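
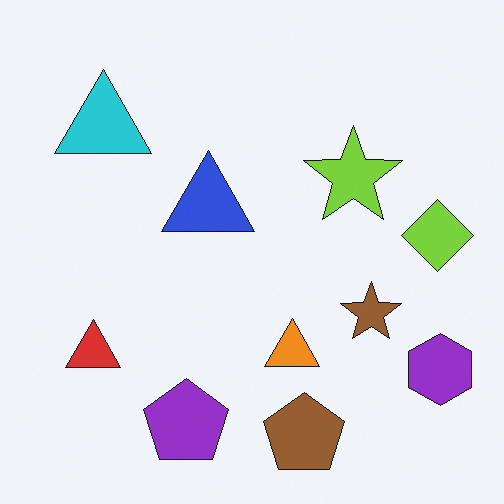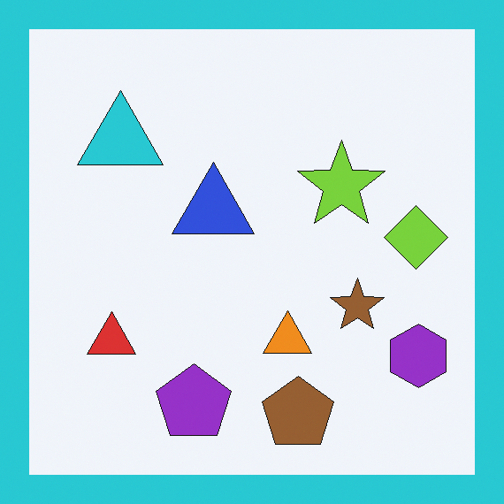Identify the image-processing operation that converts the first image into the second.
The image was framed with a cyan border.

A solid cyan frame runs around the edge of the second image, with the content slightly shrunk inside it.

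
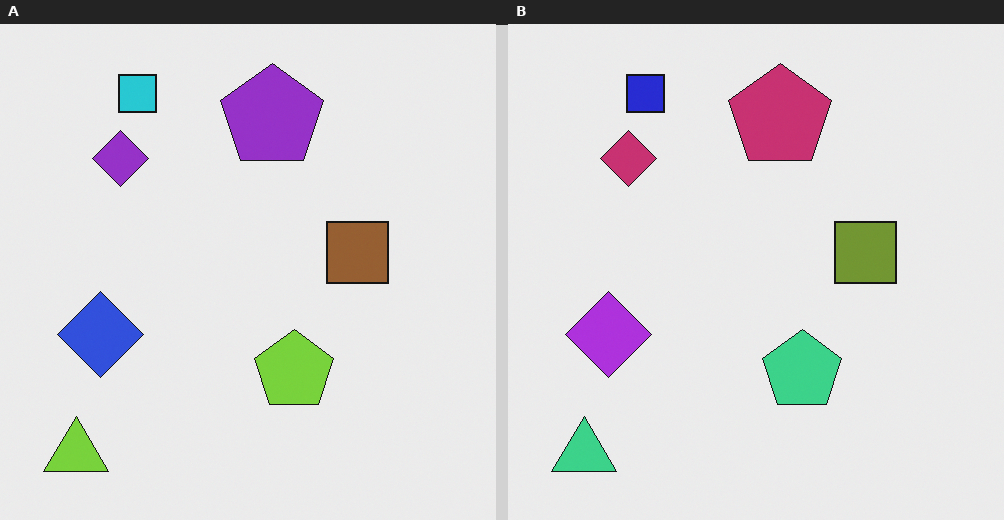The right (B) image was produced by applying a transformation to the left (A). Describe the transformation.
It was hue-shifted by a small amount.

Every shape's color has rotated by the same amount around the hue wheel — a uniform hue shift.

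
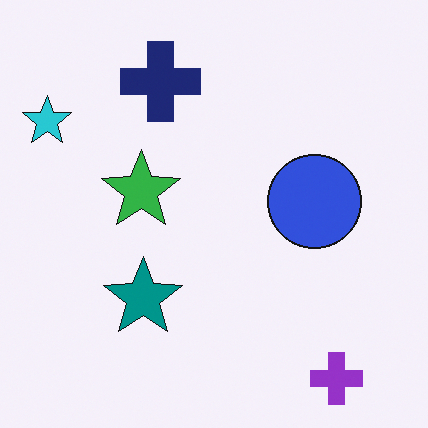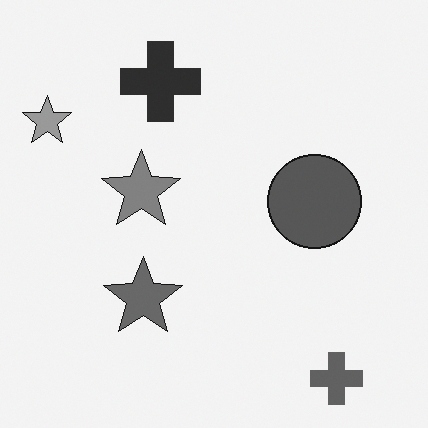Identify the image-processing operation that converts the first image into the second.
The image was converted to grayscale.

All color is removed — every shape is now a shade of grey.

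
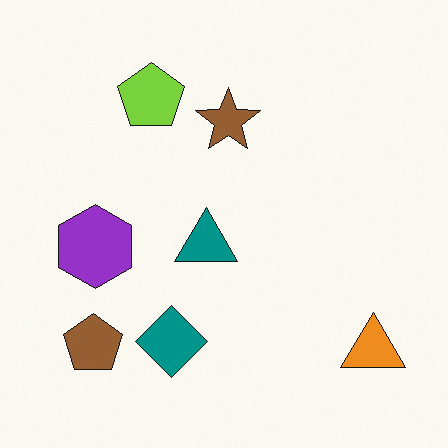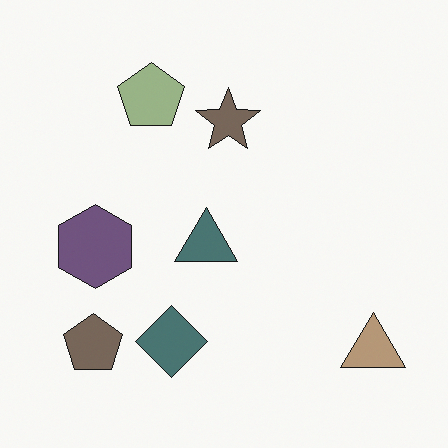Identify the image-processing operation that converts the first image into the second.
The second image is the first heavily desaturated.

All colors are more muted and greyish — a global saturation change.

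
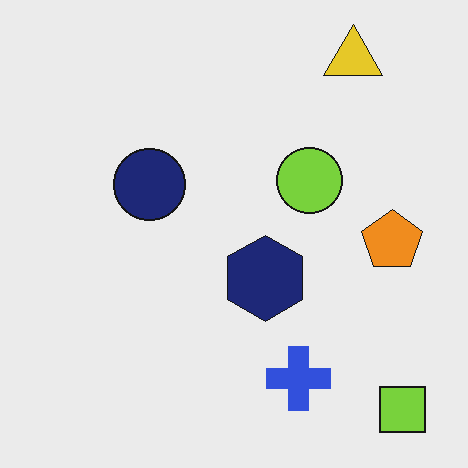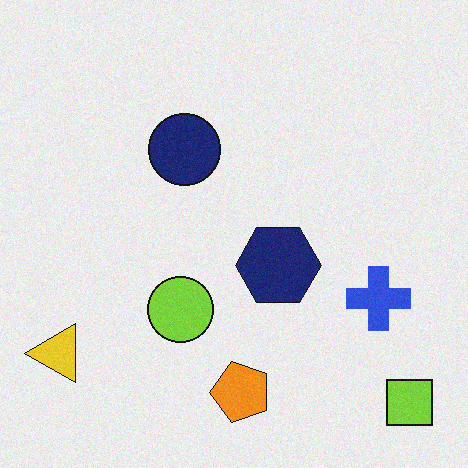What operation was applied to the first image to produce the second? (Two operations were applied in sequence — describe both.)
The second image is the first transposed (reflected across the top-left ↔ bottom-right diagonal), then degraded with a light layer of grain.

Shapes have swapped their row and column positions — what was in the top-right is now in the bottom-left — a diagonal reflection. Random speckle covers the whole image, including the flat background.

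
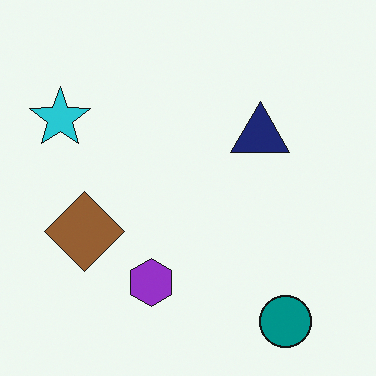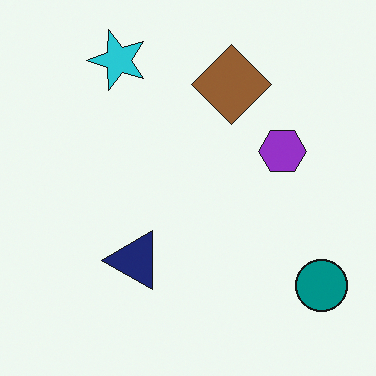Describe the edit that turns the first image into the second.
The transformation is: transposed (reflected across the top-left ↔ bottom-right diagonal).

Shapes have swapped their row and column positions — what was in the top-right is now in the bottom-left — a diagonal reflection.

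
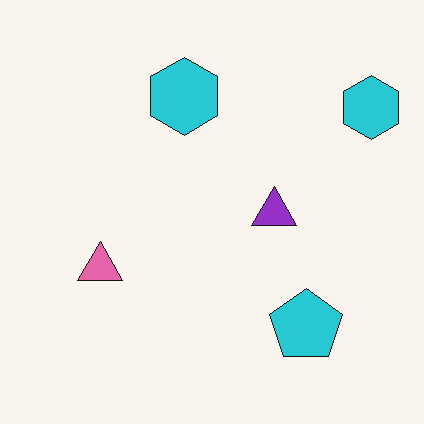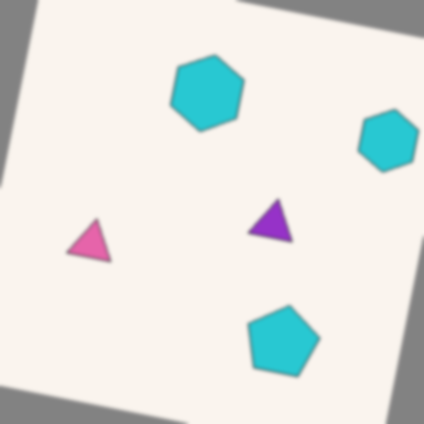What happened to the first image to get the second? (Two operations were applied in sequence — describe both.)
The image was rotated clockwise by a few degrees, then lightly blurred.

Every shape is tilted by the same angle and the image corners show triangular fill wedges — a whole-image rotation by a non-right angle. Shape edges and outlines are uniformly softened across the whole image.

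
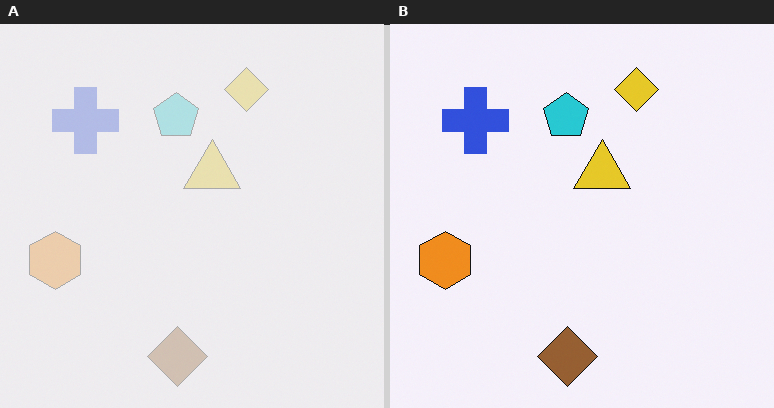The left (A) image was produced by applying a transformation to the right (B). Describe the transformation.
The transformation is: washed out (contrast reduced).

Tones are pushed toward mid-grey across the whole image — a global contrast change.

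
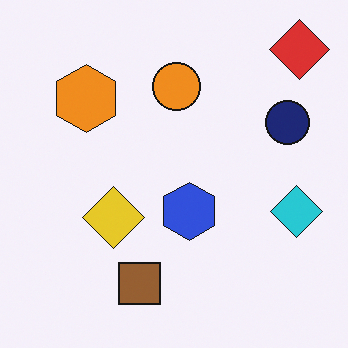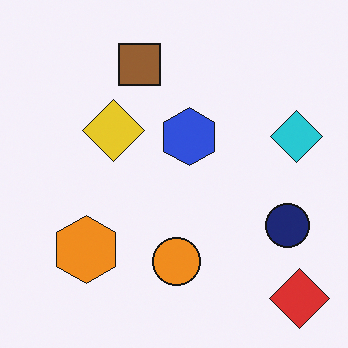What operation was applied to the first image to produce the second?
Flipped vertically (top ↔ bottom).

The red diamond is in the top-right of the first image and the bottom-right of the second — shapes on opposite sides of the horizontal midline have swapped in a mirror flip.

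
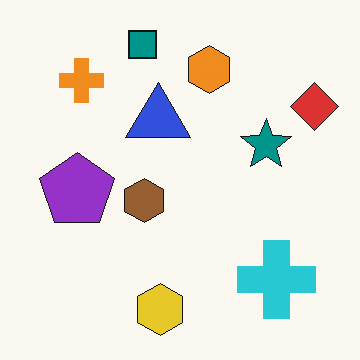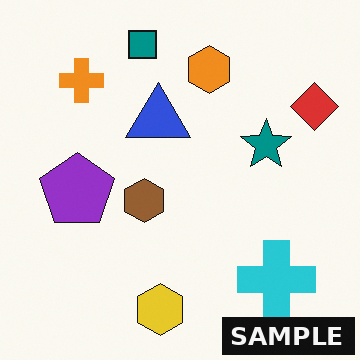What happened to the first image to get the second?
This is the original image watermarked with the text "SAMPLE" in the lower-right corner.

A dark label reading "SAMPLE" appears in the lower-right corner.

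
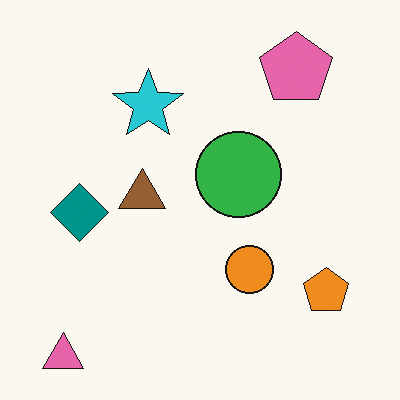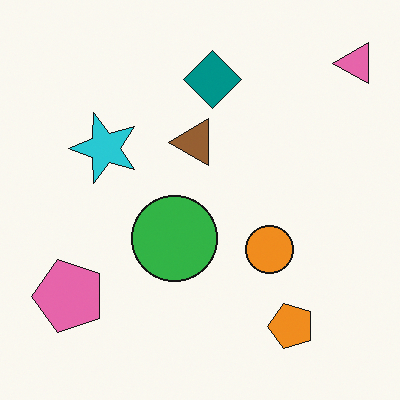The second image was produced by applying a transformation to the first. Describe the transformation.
It was transposed (reflected across the top-left ↔ bottom-right diagonal).

Shapes have swapped their row and column positions — what was in the top-right is now in the bottom-left — a diagonal reflection.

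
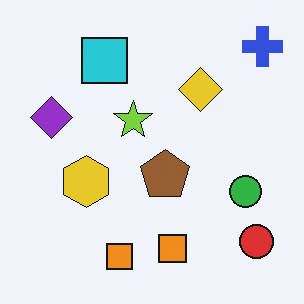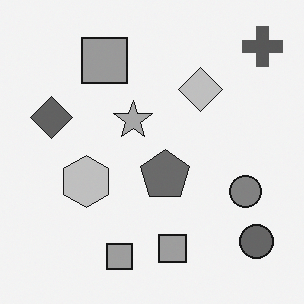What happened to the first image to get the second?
The image was converted to grayscale.

All color is removed — every shape is now a shade of grey.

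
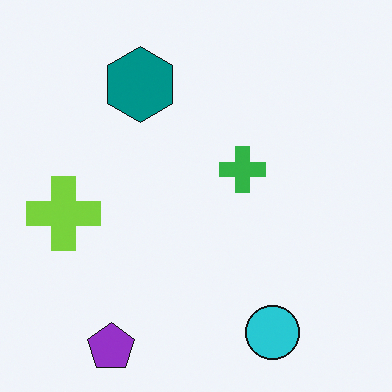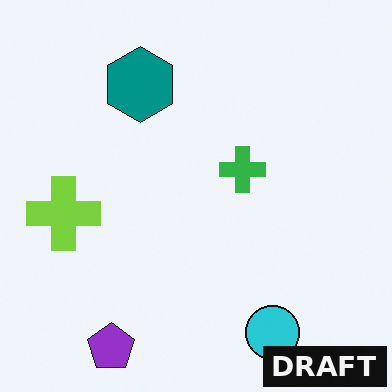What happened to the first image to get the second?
Watermarked with the text "DRAFT" in the lower-right corner.

A dark label reading "DRAFT" appears in the lower-right corner.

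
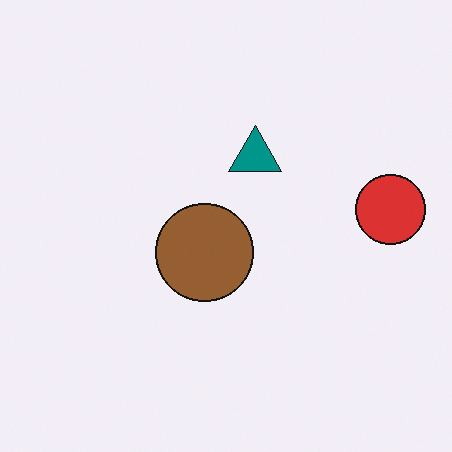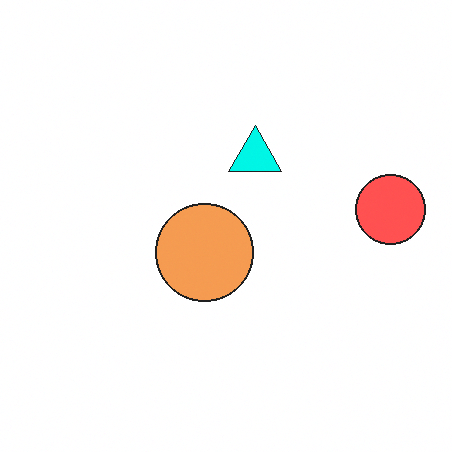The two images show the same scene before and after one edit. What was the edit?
This is the original image brightened a lot.

Every pixel — background and shapes alike — is uniformly brightened.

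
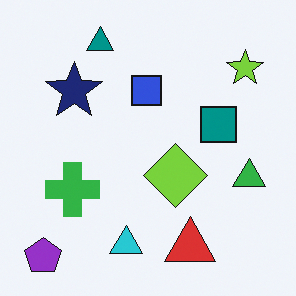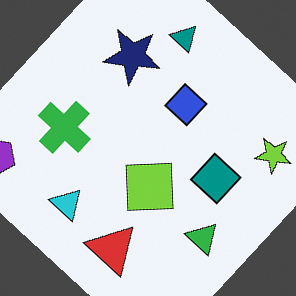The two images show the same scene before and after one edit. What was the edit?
This is the original image rotated clockwise by a large amount — several tens of degrees.

Every shape is tilted by the same angle and the image corners show triangular fill wedges — a whole-image rotation by a non-right angle.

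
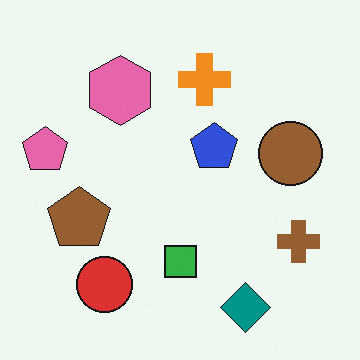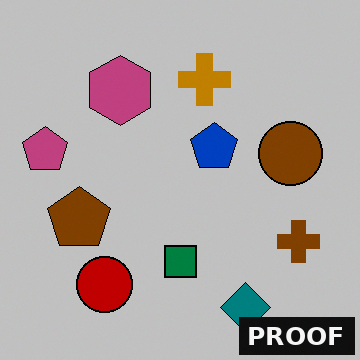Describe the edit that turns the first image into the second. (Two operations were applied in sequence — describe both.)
The image was aggressively posterized, then watermarked with the text "PROOF" in the lower-right corner.

Each flat color has snapped to a coarser quantized level — most visibly, the near-white background has dropped to a flat grey. A dark label reading "PROOF" appears in the lower-right corner.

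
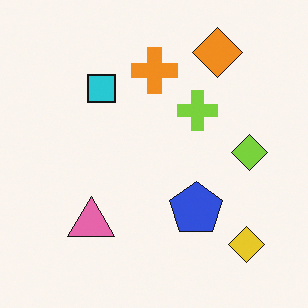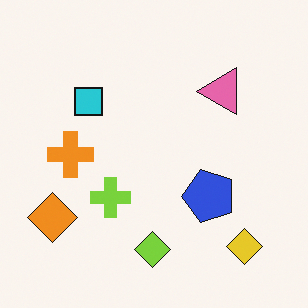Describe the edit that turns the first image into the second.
This is the original image transposed (reflected across the top-left ↔ bottom-right diagonal).

Shapes have swapped their row and column positions — what was in the top-right is now in the bottom-left — a diagonal reflection.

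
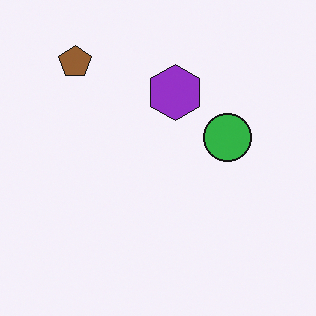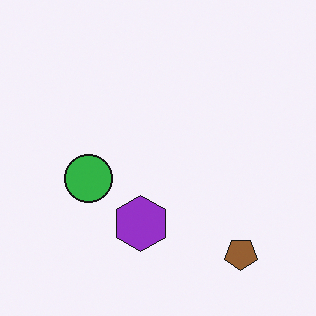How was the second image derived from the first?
It was rotated 180°.

The brown pentagon sits in the top-left of the first image and the bottom-right of the second — consistent with a whole-image 180° rotation.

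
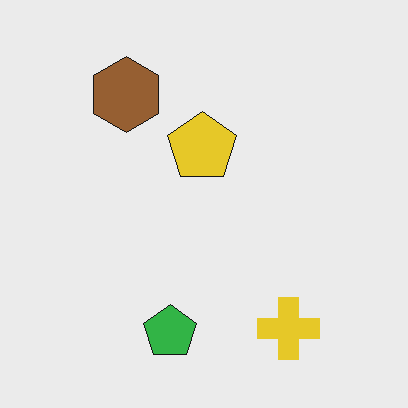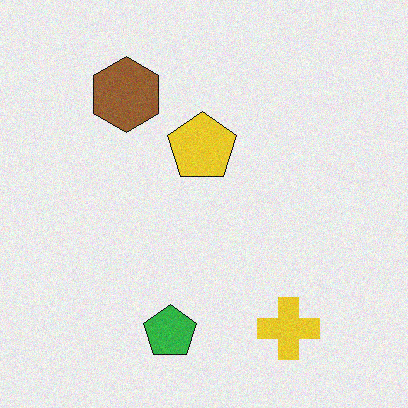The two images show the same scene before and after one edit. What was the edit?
Degraded with a light layer of grain.

Random speckle covers the whole image, including the flat background.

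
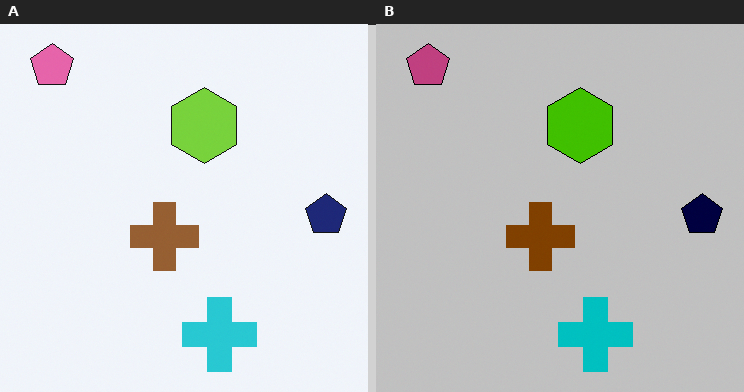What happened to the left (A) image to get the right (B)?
Heavily posterized to just a handful of flat colors.

Each flat color has snapped to a coarser quantized level — most visibly, the near-white background has dropped to a flat grey.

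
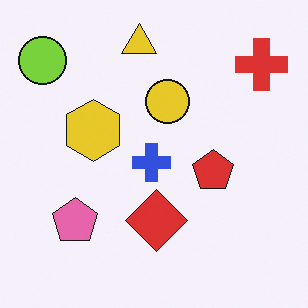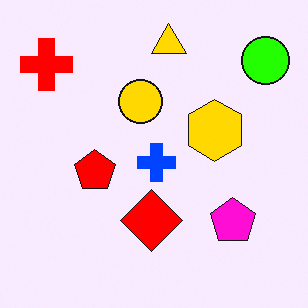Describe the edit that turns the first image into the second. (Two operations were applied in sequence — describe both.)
The second image is the first made much more vivid (saturation change), then flipped horizontally (left ↔ right).

All colors are more vivid — a global saturation change. The lime circle is in the top-left of the first image and the top-right of the second — shapes on opposite sides of the vertical midline have swapped in a mirror flip.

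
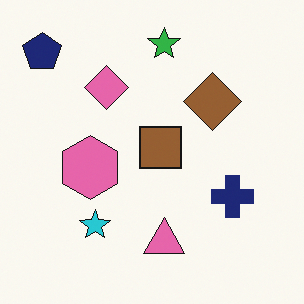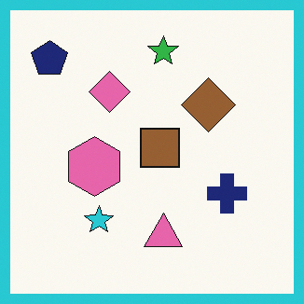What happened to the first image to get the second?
This is the original image framed with a cyan border.

A solid cyan frame runs around the edge of the second image, with the content slightly shrunk inside it.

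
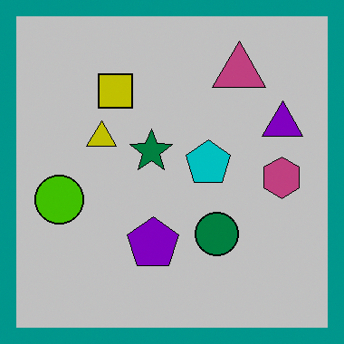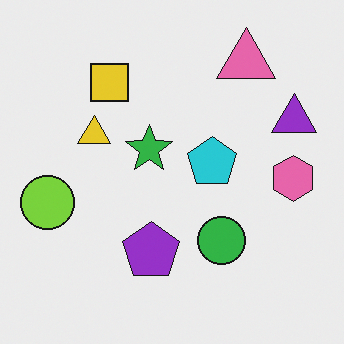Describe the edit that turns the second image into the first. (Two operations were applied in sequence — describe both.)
The transformation is: aggressively posterized, then framed with a teal border.

Each flat color has snapped to a coarser quantized level — most visibly, the near-white background has dropped to a flat grey. A solid teal frame runs around the edge of the first image, with the content slightly shrunk inside it.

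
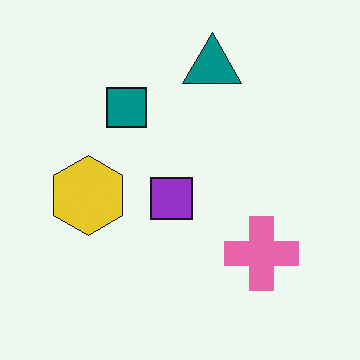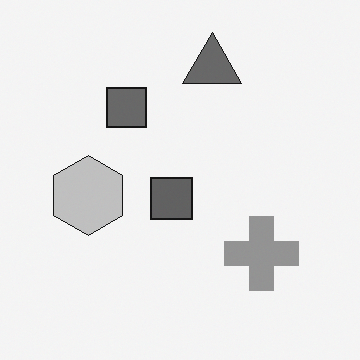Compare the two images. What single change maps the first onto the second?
The transformation is: converted to grayscale.

All color is removed — every shape is now a shade of grey.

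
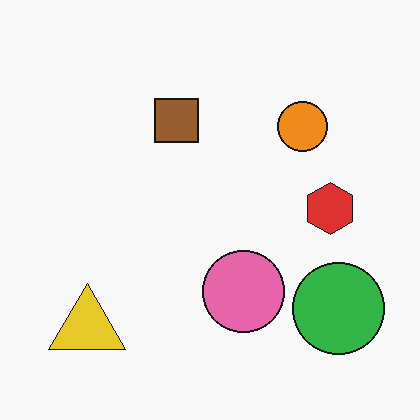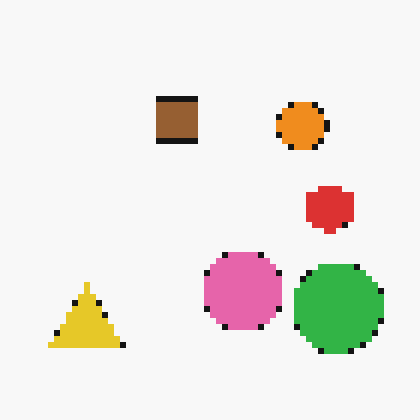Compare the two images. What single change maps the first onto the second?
It was pixelated into visible square blocks.

Shapes are reduced to large square blocks; fine edges and outlines are lost — a downscale-then-upscale (mosaic) effect.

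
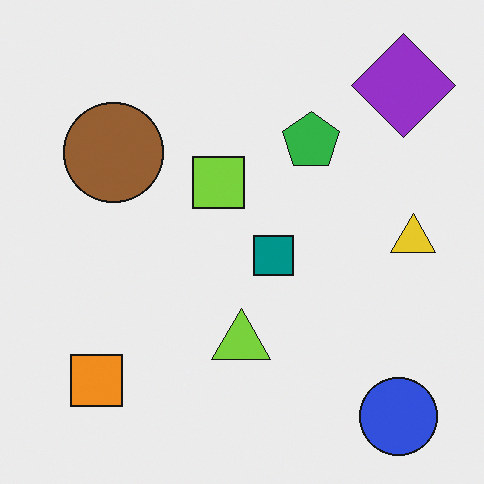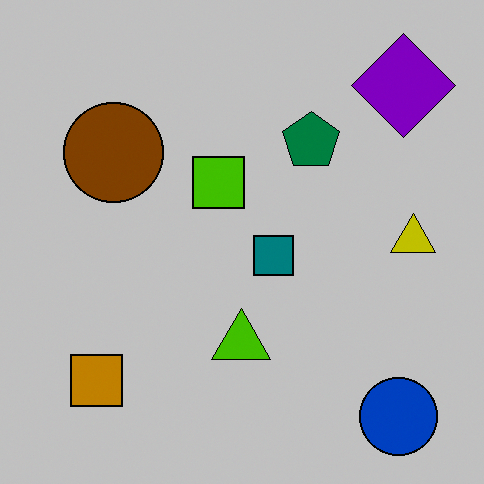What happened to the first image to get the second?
The second image is the first heavily posterized to just a handful of flat colors.

Each flat color has snapped to a coarser quantized level — most visibly, the near-white background has dropped to a flat grey.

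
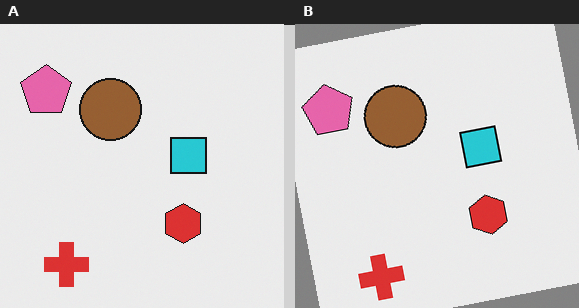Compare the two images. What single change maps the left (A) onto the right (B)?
The image was rotated counter-clockwise by a slight angle.

Every shape is tilted by the same angle and the image corners show triangular fill wedges — a whole-image rotation by a non-right angle.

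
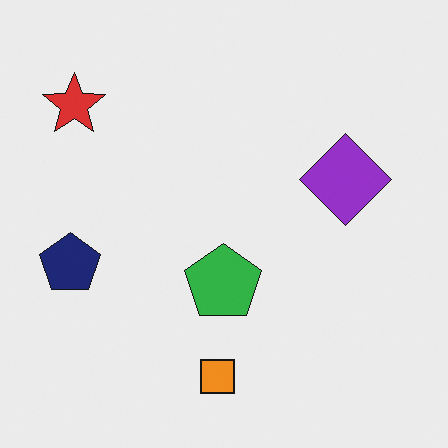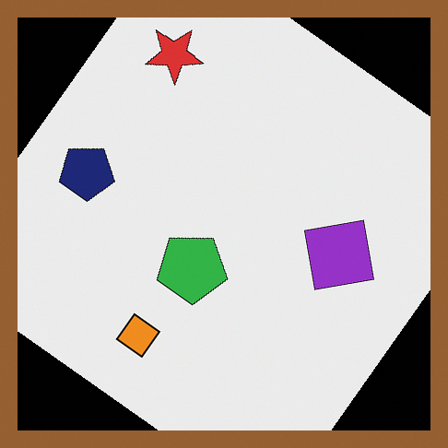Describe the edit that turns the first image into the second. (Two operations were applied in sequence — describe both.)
The image was rotated clockwise by a large amount — several tens of degrees, then framed with a brown border.

Every shape is tilted by the same angle and the image corners show triangular fill wedges — a whole-image rotation by a non-right angle. A solid brown frame runs around the edge of the second image, with the content slightly shrunk inside it.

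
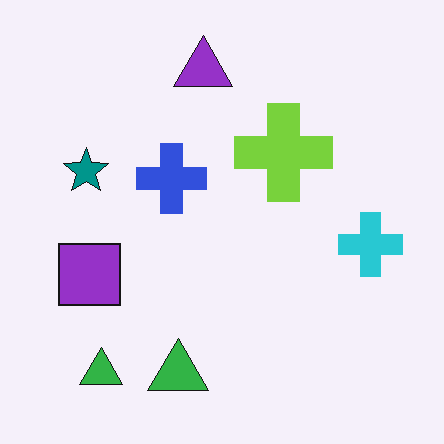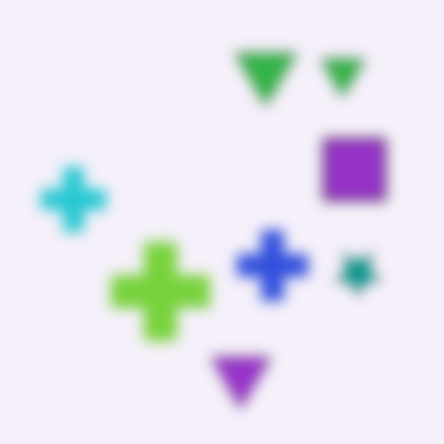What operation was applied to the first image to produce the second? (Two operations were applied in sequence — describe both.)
The transformation is: rotated 180°, then strongly gaussian-blurred.

The purple triangle sits in the top of the first image and the bottom of the second — consistent with a whole-image 180° rotation. Shape edges and outlines are uniformly softened across the whole image.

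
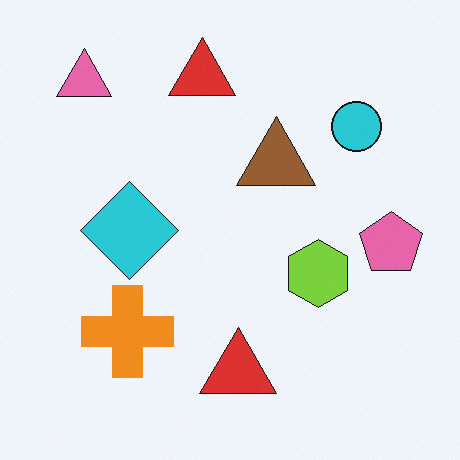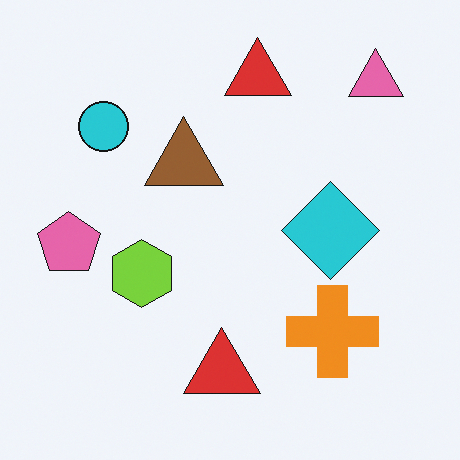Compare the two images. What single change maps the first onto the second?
This is the original image flipped horizontally (left ↔ right).

The pink pentagon is in the right of the first image and the left of the second — shapes on opposite sides of the vertical midline have swapped in a mirror flip.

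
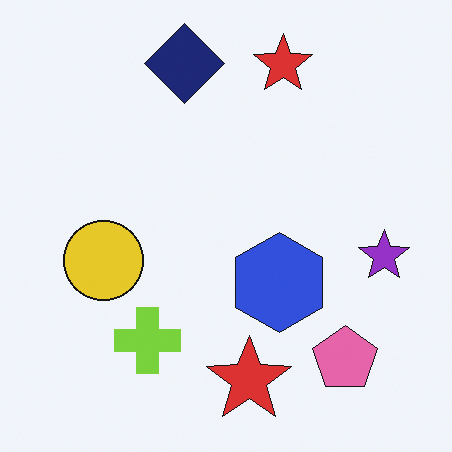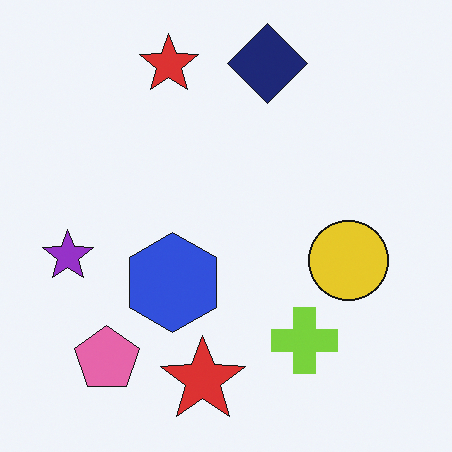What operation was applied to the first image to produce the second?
This is the original image flipped horizontally (left ↔ right).

The purple star is in the right of the first image and the left of the second — shapes on opposite sides of the vertical midline have swapped in a mirror flip.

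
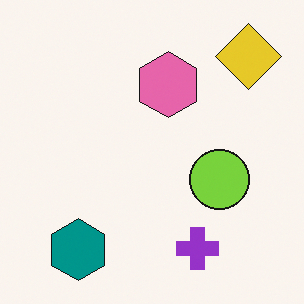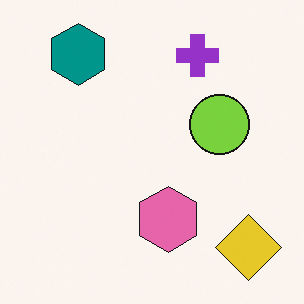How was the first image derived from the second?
Flipped vertically (top ↔ bottom).

The teal hexagon is in the top-left of the second image and the bottom-left of the first — shapes on opposite sides of the horizontal midline have swapped in a mirror flip.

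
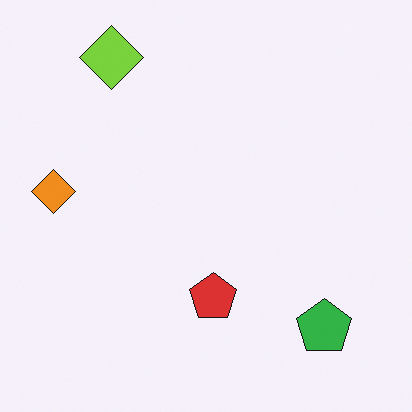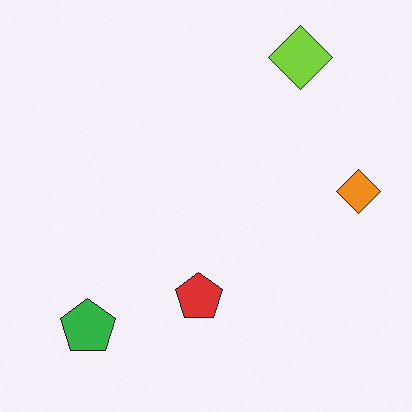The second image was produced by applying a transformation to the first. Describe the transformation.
The second image is the first flipped horizontally (left ↔ right).

The orange diamond is in the left of the first image and the right of the second — shapes on opposite sides of the vertical midline have swapped in a mirror flip.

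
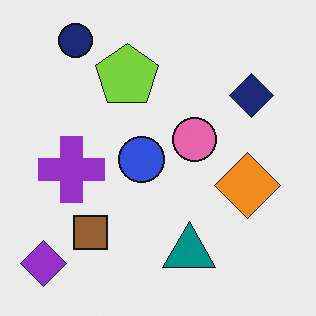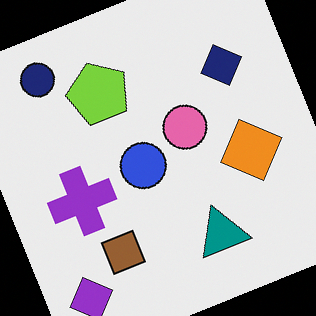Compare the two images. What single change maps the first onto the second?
The second image is the first rotated counter-clockwise by a clearly visible amount.

Every shape is tilted by the same angle and the image corners show triangular fill wedges — a whole-image rotation by a non-right angle.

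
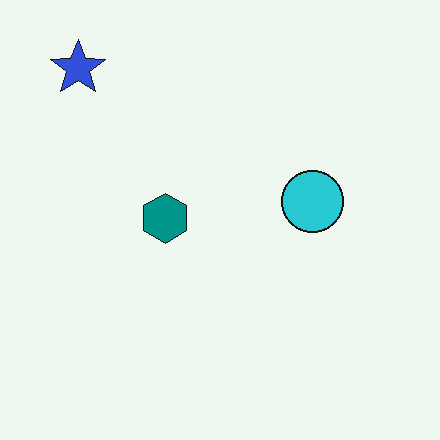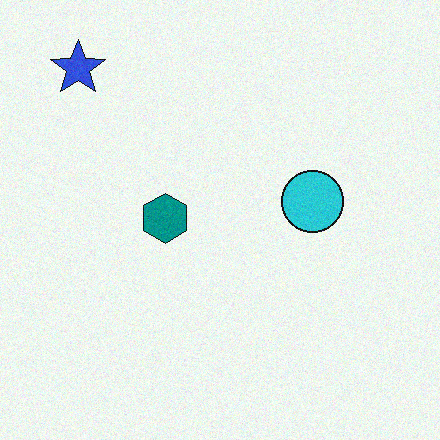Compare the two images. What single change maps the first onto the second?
The transformation is: degraded with subtle gaussian noise.

Random speckle covers the whole image, including the flat background.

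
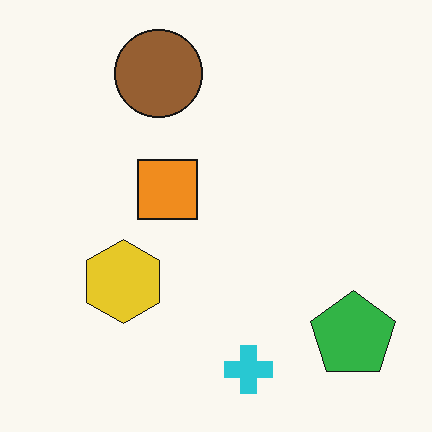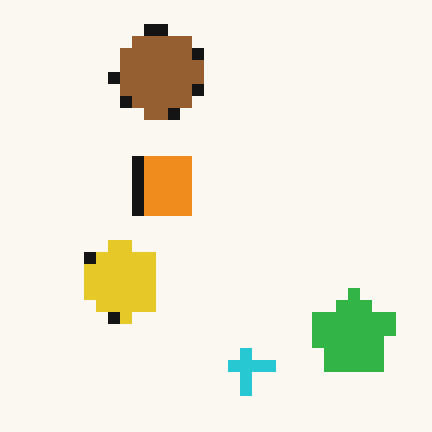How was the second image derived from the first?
It was coarsely pixelated.

Shapes are reduced to large square blocks; fine edges and outlines are lost — a downscale-then-upscale (mosaic) effect.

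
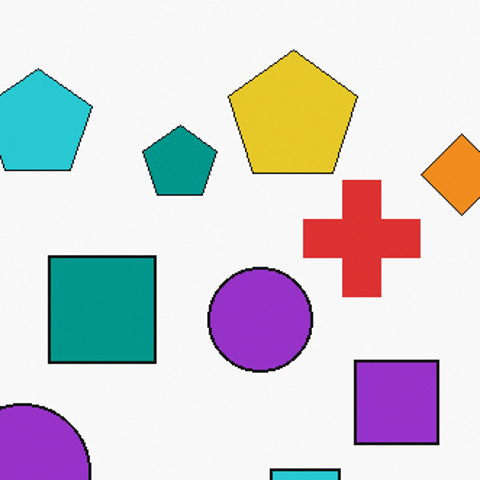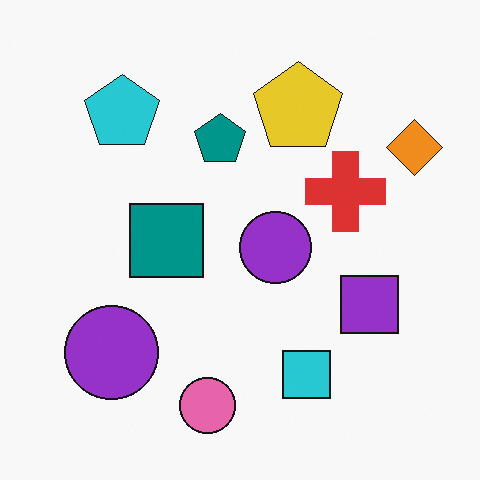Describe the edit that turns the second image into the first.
This is the original image cropped to a modestly smaller region and rescaled.

The visible shapes are larger and the field of view is narrower; shapes near the original edges may be partly or wholly outside the frame — a crop-and-rescale.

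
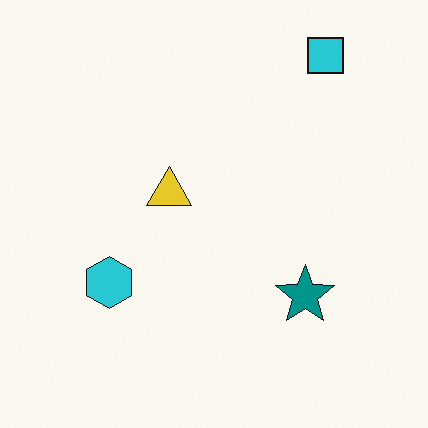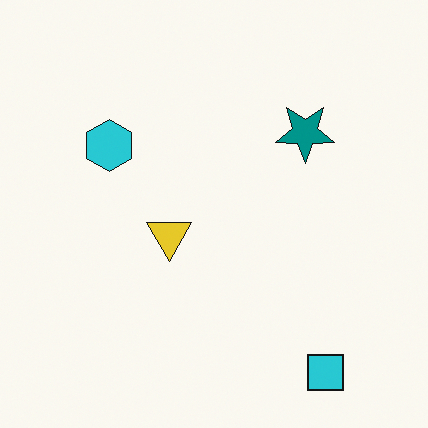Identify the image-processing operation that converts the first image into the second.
The image was flipped vertically (top ↔ bottom).

The cyan square is in the top-right of the first image and the bottom-right of the second — shapes on opposite sides of the horizontal midline have swapped in a mirror flip.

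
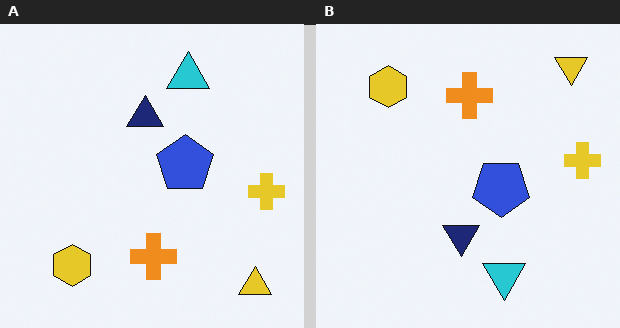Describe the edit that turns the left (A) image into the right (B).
The image was flipped vertically (top ↔ bottom).

The yellow triangle is in the bottom-right of the left (A) image and the top-right of the right (B) — shapes on opposite sides of the horizontal midline have swapped in a mirror flip.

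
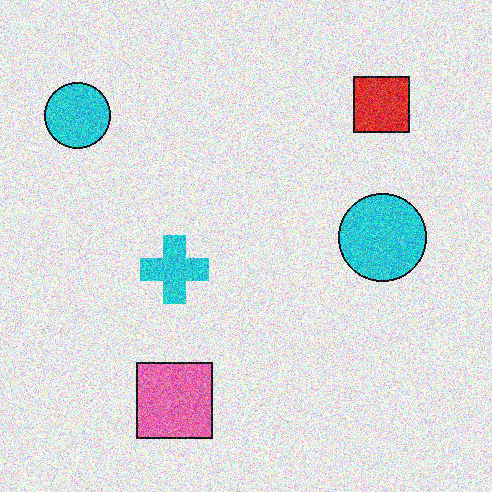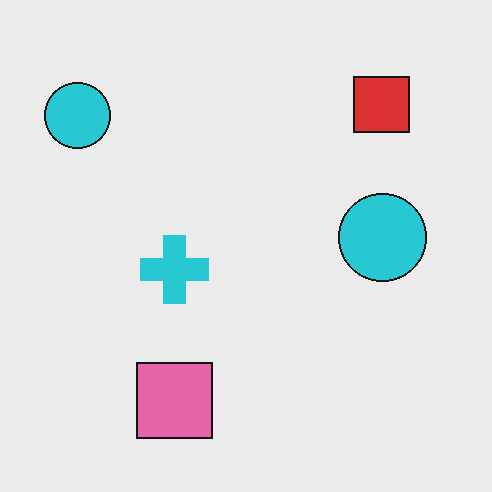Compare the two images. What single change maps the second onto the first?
The first image is the second degraded with heavy additive noise.

Random speckle covers the whole image, including the flat background.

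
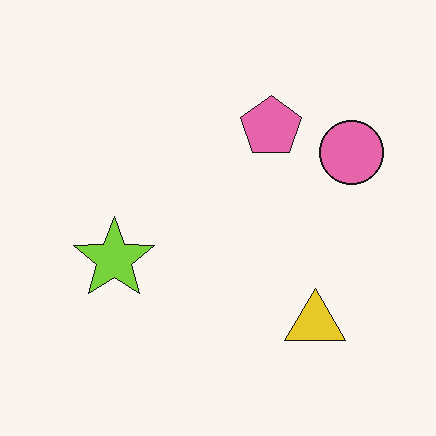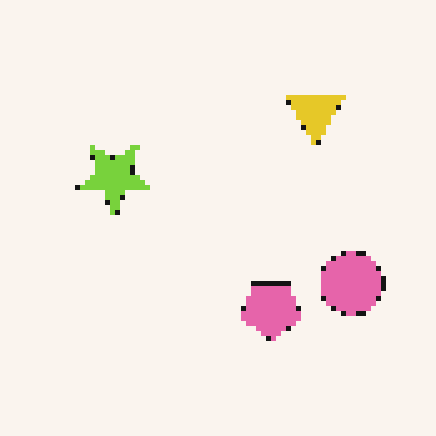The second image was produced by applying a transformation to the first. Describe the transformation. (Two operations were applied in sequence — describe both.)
The transformation is: flipped vertically (top ↔ bottom), then mildly pixelated.

The yellow triangle is in the bottom-right of the first image and the top-right of the second — shapes on opposite sides of the horizontal midline have swapped in a mirror flip. Shapes are reduced to large square blocks; fine edges and outlines are lost — a downscale-then-upscale (mosaic) effect.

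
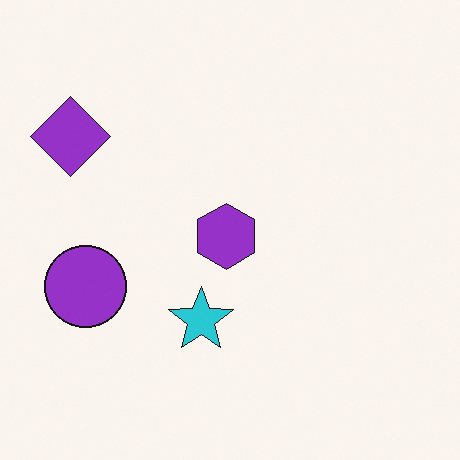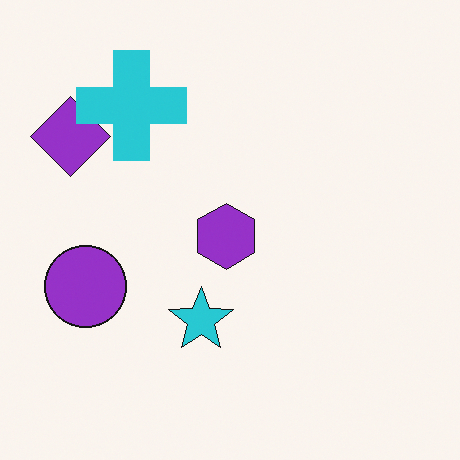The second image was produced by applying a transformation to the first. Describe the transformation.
The second image is the first overlaid with an additional cyan cross.

A cyan cross appears in the second image that is absent from the first.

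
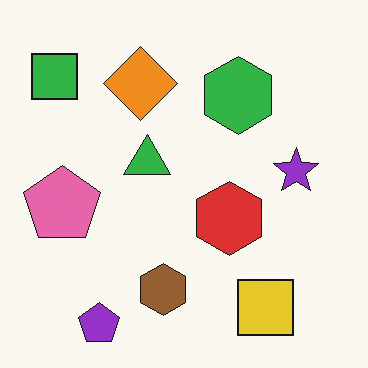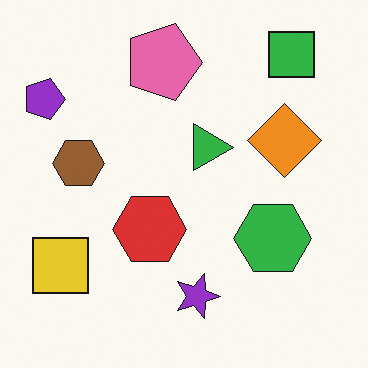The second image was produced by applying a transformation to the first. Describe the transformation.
This is the original image rotated 90° clockwise.

The green square sits in the top-left of the first image and the top-right of the second — consistent with a whole-image 90° clockwise rotation.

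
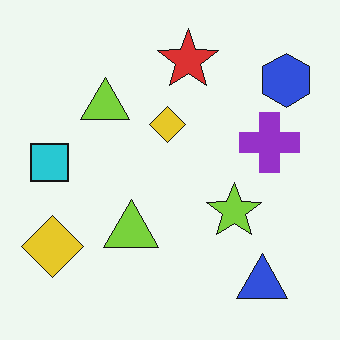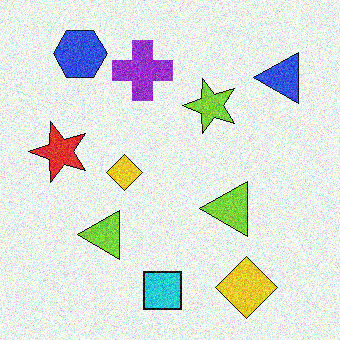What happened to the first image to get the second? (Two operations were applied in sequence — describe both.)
The transformation is: rotated 90° counter-clockwise, then degraded with moderate additive noise.

The blue hexagon sits in the top-right of the first image and the top-left of the second — consistent with a whole-image 90° counter-clockwise rotation. Random speckle covers the whole image, including the flat background.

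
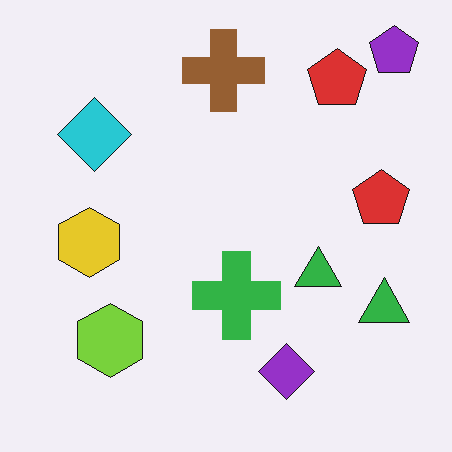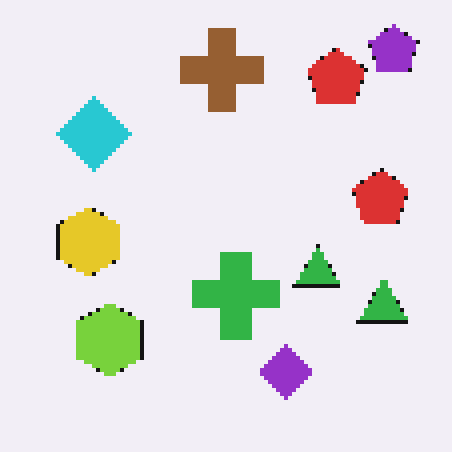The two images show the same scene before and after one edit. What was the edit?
This is the original image lightly pixelated (a mild mosaic effect).

Shapes are reduced to large square blocks; fine edges and outlines are lost — a downscale-then-upscale (mosaic) effect.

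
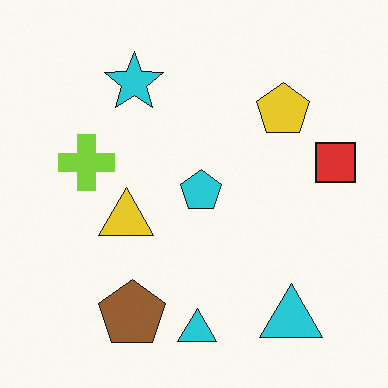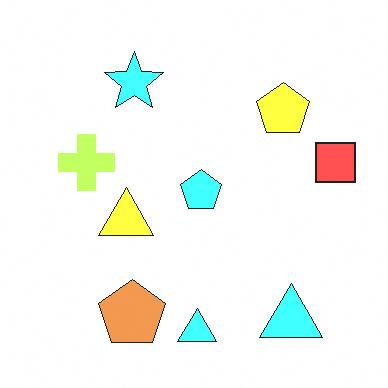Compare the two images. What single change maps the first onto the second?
The second image is the first brightened a lot.

Every pixel — background and shapes alike — is uniformly brightened.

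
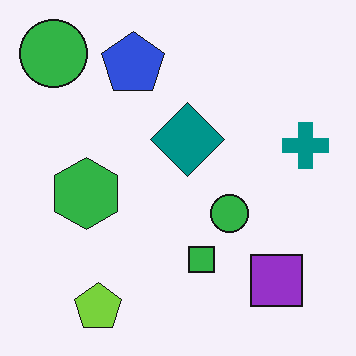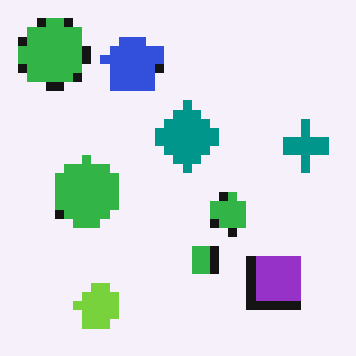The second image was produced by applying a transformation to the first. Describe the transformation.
It was coarsely pixelated.

Shapes are reduced to large square blocks; fine edges and outlines are lost — a downscale-then-upscale (mosaic) effect.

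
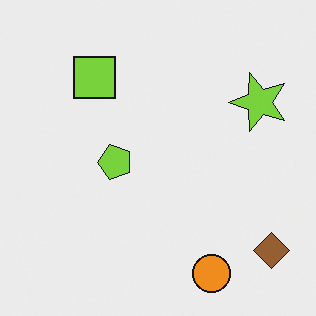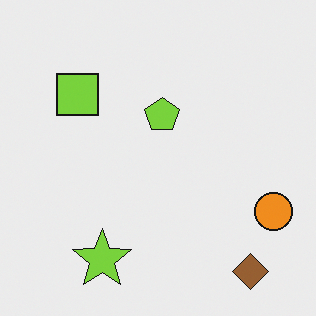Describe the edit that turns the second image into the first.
It was transposed (reflected across the top-left ↔ bottom-right diagonal).

Shapes have swapped their row and column positions — what was in the top-right is now in the bottom-left — a diagonal reflection.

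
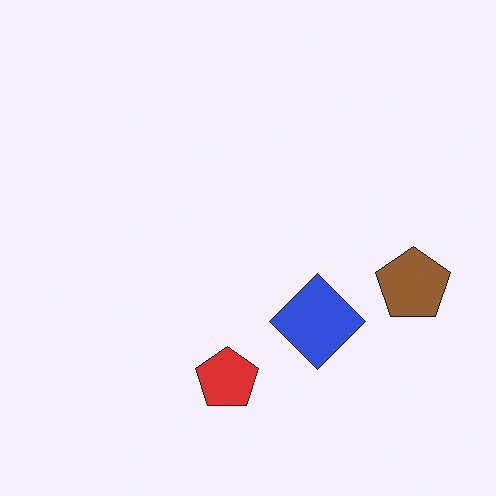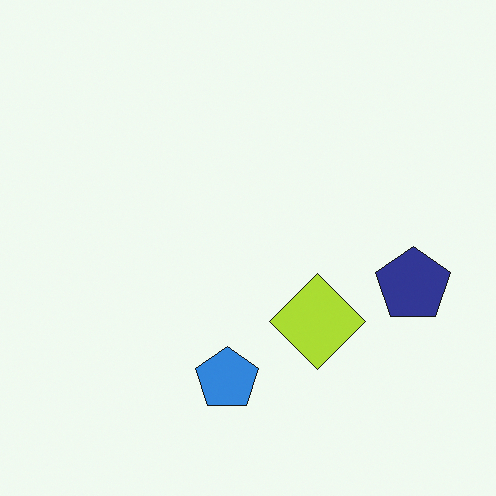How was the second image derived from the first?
Hue-shifted through roughly half the color wheel.

Every shape's color has rotated by the same amount around the hue wheel — a uniform hue shift.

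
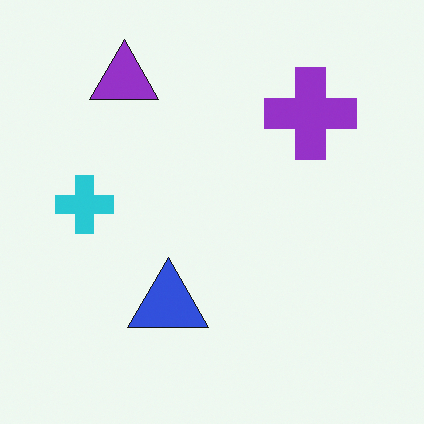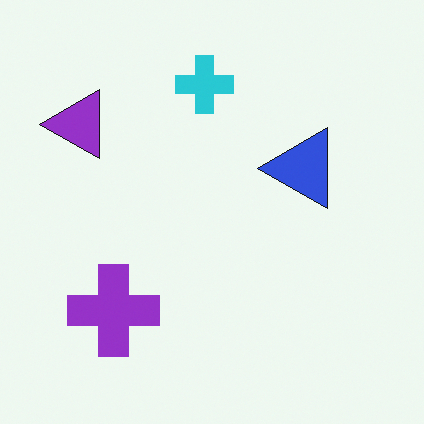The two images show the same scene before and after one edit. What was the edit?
It was transposed (reflected across the top-left ↔ bottom-right diagonal).

Shapes have swapped their row and column positions — what was in the top-right is now in the bottom-left — a diagonal reflection.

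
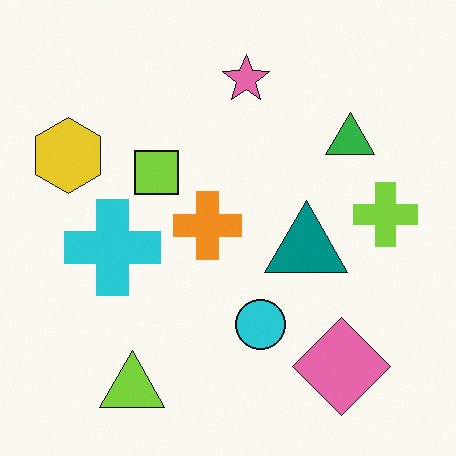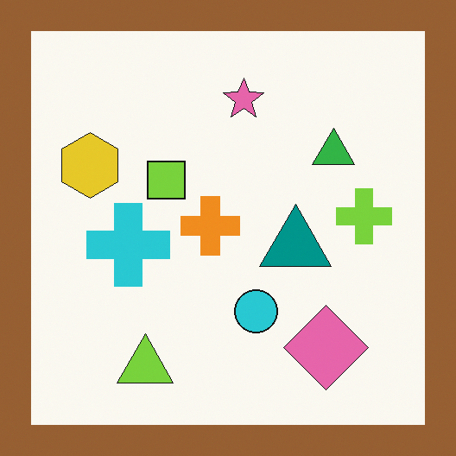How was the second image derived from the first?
The second image is the first framed with a brown border.

A solid brown frame runs around the edge of the second image, with the content slightly shrunk inside it.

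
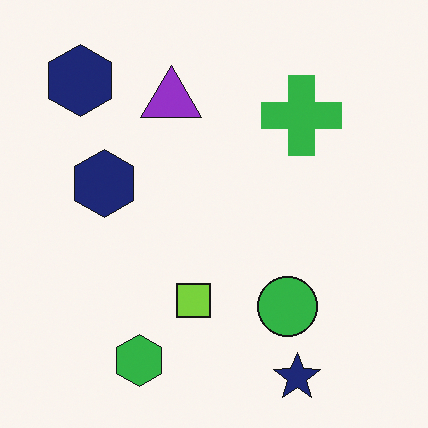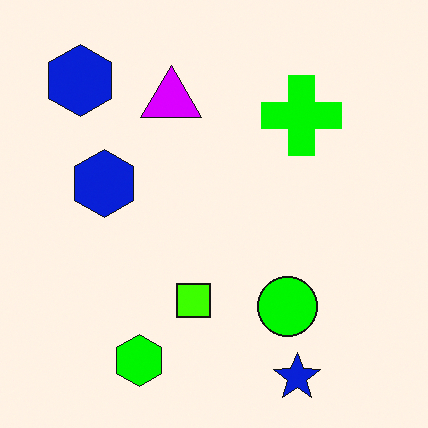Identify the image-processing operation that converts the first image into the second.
The second image is the first heavily oversaturated.

All colors are more vivid — a global saturation change.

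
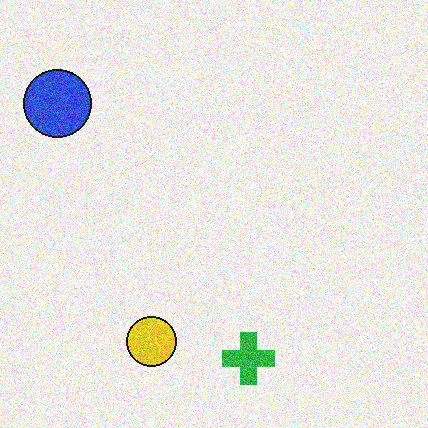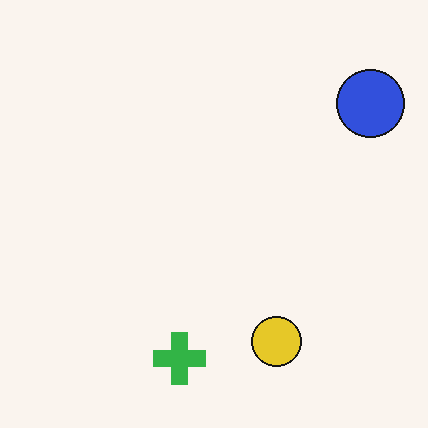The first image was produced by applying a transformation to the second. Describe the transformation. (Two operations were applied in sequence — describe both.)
It was degraded with visible gaussian noise, then flipped horizontally (left ↔ right).

Random speckle covers the whole image, including the flat background. The blue circle is in the top-right of the second image and the top-left of the first — shapes on opposite sides of the vertical midline have swapped in a mirror flip.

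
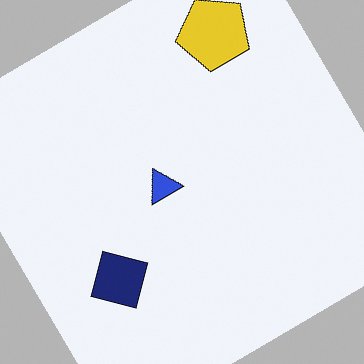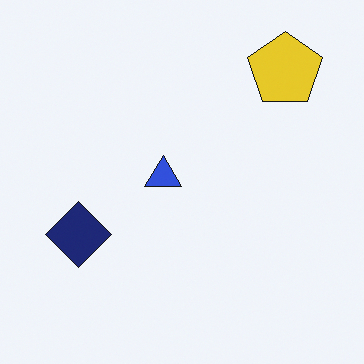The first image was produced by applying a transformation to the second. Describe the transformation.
This is the original image rotated counter-clockwise by a large amount — several tens of degrees.

Every shape is tilted by the same angle and the image corners show triangular fill wedges — a whole-image rotation by a non-right angle.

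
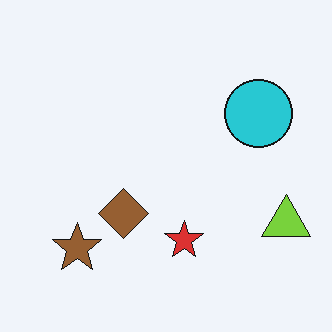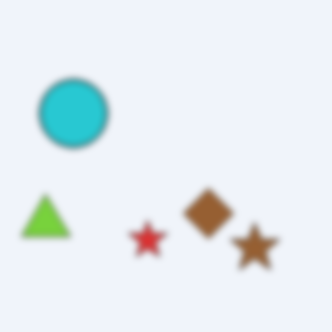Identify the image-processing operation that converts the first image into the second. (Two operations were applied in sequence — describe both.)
It was flipped horizontally (left ↔ right), then moderately blurred.

The lime triangle is in the bottom-right of the first image and the bottom-left of the second — shapes on opposite sides of the vertical midline have swapped in a mirror flip. Shape edges and outlines are uniformly softened across the whole image.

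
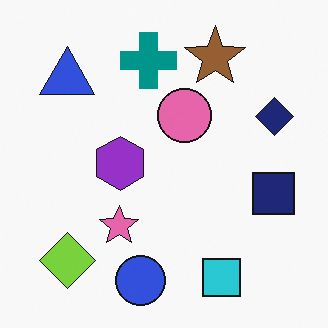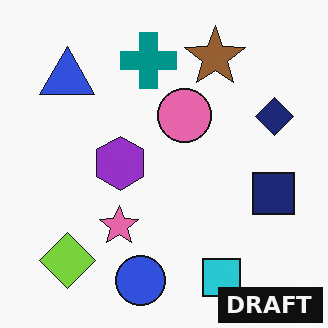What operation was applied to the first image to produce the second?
Watermarked with the text "DRAFT" in the lower-right corner.

A dark label reading "DRAFT" appears in the lower-right corner.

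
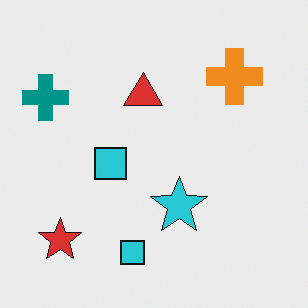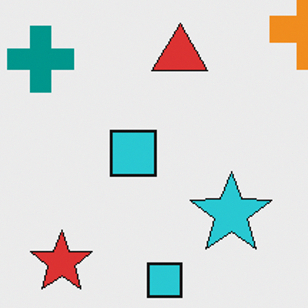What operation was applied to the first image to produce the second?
The image was cropped to a modestly smaller region and rescaled.

The visible shapes are larger and the field of view is narrower; shapes near the original edges may be partly or wholly outside the frame — a crop-and-rescale.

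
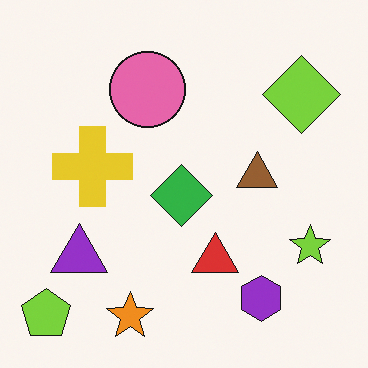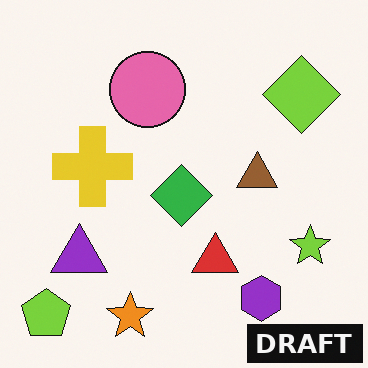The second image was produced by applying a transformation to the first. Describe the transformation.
The second image is the first watermarked with the text "DRAFT" in the lower-right corner.

A dark label reading "DRAFT" appears in the lower-right corner.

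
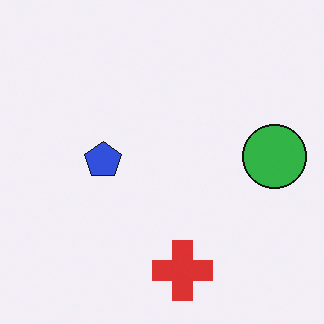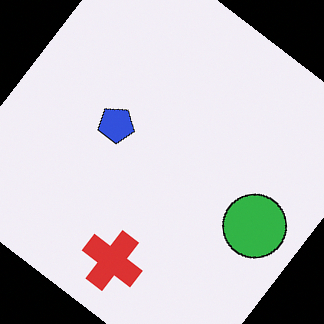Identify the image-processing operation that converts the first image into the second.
The second image is the first rotated clockwise by a large amount — several tens of degrees.

Every shape is tilted by the same angle and the image corners show triangular fill wedges — a whole-image rotation by a non-right angle.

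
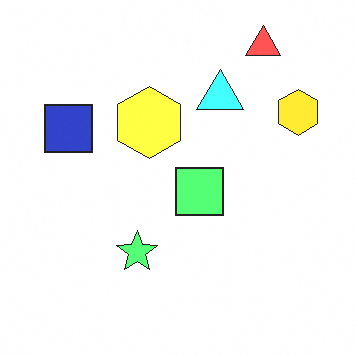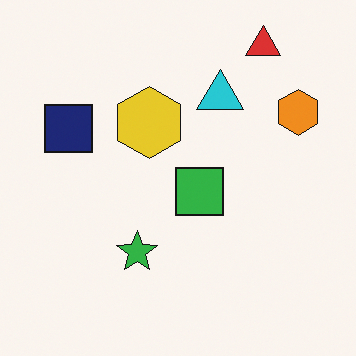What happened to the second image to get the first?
Noticeably brightened.

Every pixel — background and shapes alike — is uniformly brightened.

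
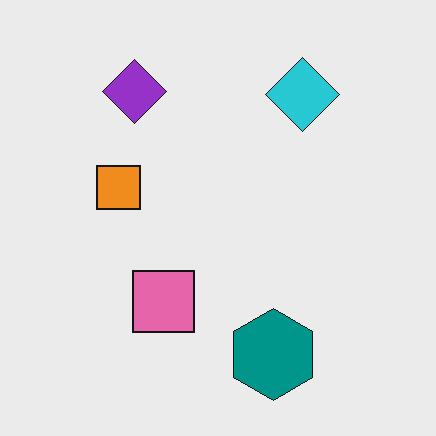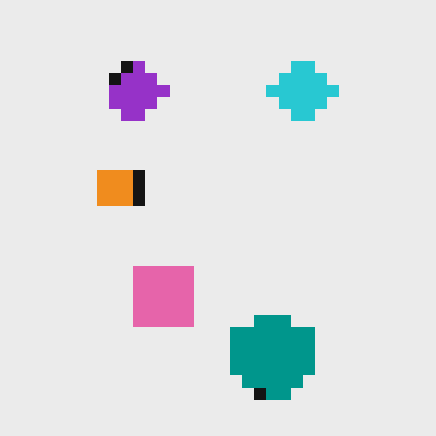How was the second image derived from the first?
This is the original image coarsely pixelated.

Shapes are reduced to large square blocks; fine edges and outlines are lost — a downscale-then-upscale (mosaic) effect.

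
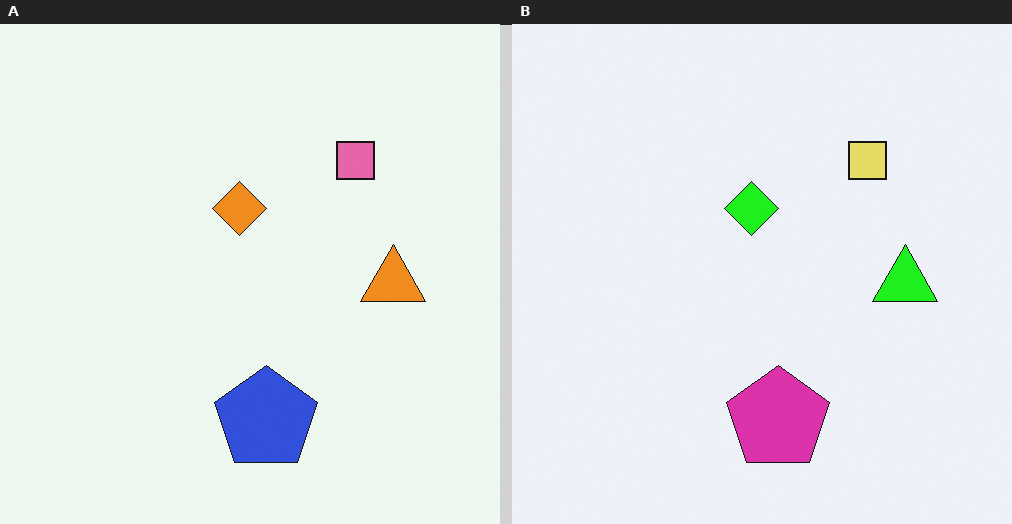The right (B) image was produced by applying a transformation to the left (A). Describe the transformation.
Hue-shifted by a moderate amount.

Every shape's color has rotated by the same amount around the hue wheel — a uniform hue shift.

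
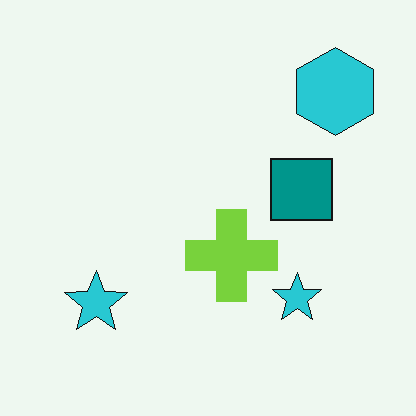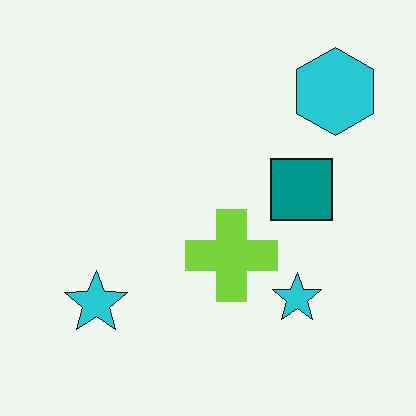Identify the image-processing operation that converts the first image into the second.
The second image is the first JPEG-compressed with visible artifacts.

Blocky 8×8 compression artifacts appear around shape edges and the flat background shows ringing — characteristic JPEG degradation.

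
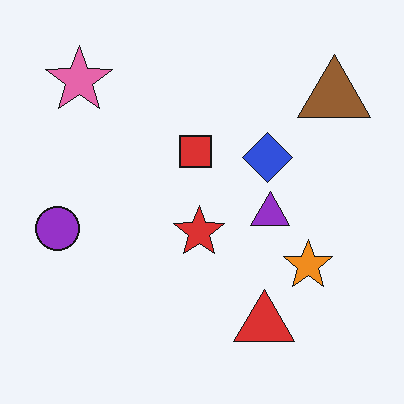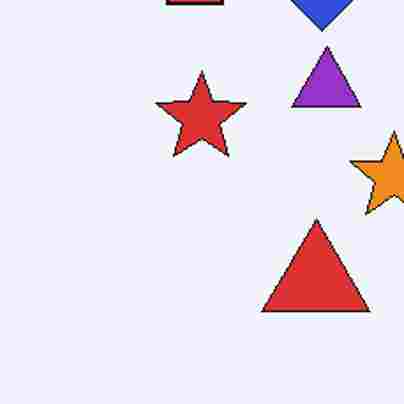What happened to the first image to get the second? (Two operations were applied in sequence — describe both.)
Cropped to a noticeably smaller region and rescaled, then heavily JPEG-compressed with obvious blocking artifacts.

The visible shapes are larger and the field of view is narrower; shapes near the original edges may be partly or wholly outside the frame — a crop-and-rescale. Blocky 8×8 compression artifacts appear around shape edges and the flat background shows ringing — characteristic JPEG degradation.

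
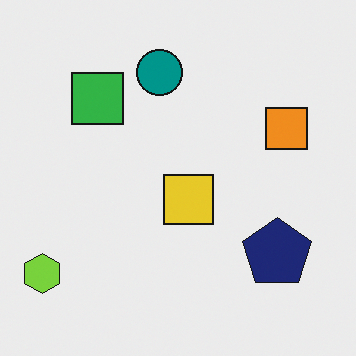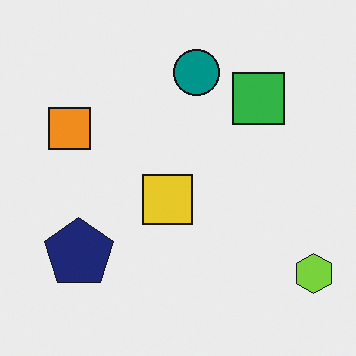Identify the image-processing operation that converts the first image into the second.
The second image is the first flipped horizontally (left ↔ right).

The lime hexagon is in the bottom-left of the first image and the bottom-right of the second — shapes on opposite sides of the vertical midline have swapped in a mirror flip.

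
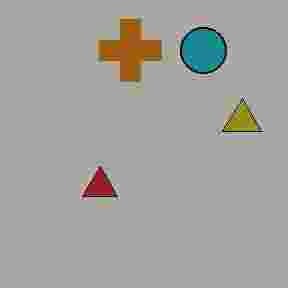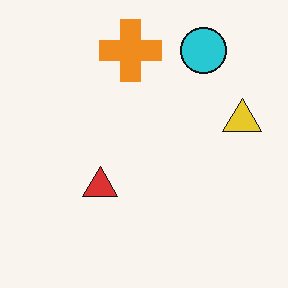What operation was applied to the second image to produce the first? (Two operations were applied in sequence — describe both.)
The first image is the second noticeably darkened, then heavily JPEG-compressed with obvious blocking artifacts.

Every pixel — background and shapes alike — is uniformly darkened. Blocky 8×8 compression artifacts appear around shape edges and the flat background shows ringing — characteristic JPEG degradation.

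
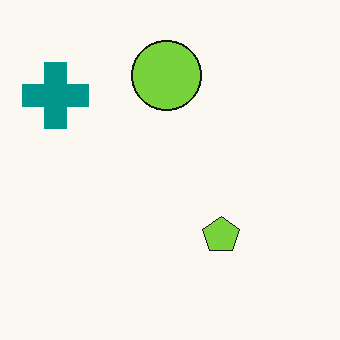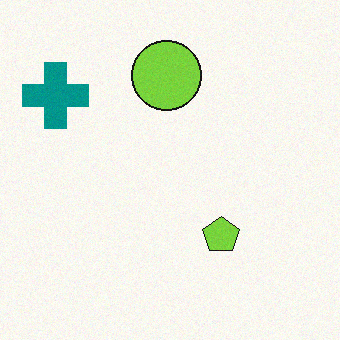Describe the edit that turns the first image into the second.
It was degraded with a light layer of grain.

Random speckle covers the whole image, including the flat background.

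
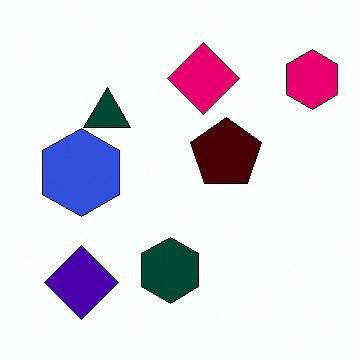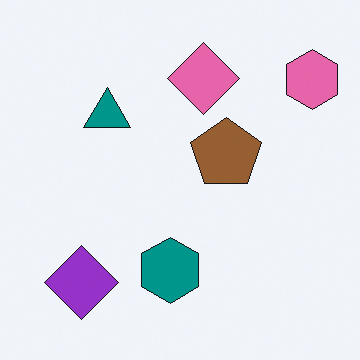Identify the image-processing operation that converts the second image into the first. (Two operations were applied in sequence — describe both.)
The first image is the second boosted in contrast, then overlaid with an additional blue hexagon.

Tones are pushed away from mid-grey across the whole image — a global contrast change. A blue hexagon appears in the first image that is absent from the second.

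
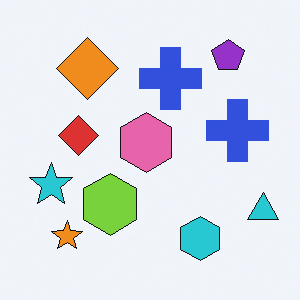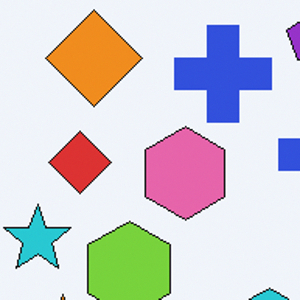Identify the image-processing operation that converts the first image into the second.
This is the original image cropped slightly and scaled back up.

The visible shapes are larger and the field of view is narrower; shapes near the original edges may be partly or wholly outside the frame — a crop-and-rescale.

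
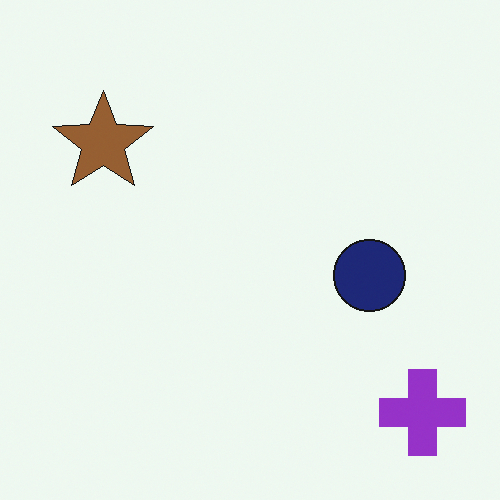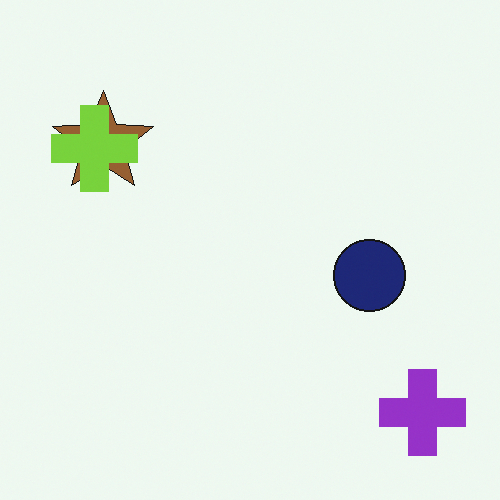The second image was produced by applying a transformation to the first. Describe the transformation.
It was overlaid with an additional lime cross.

A lime cross appears in the second image that is absent from the first.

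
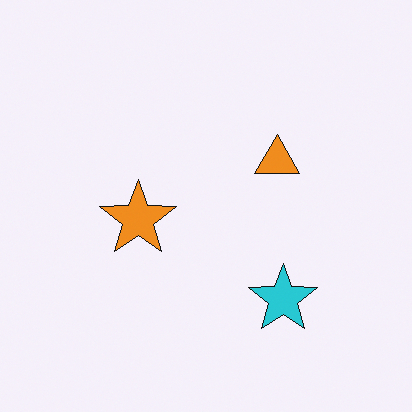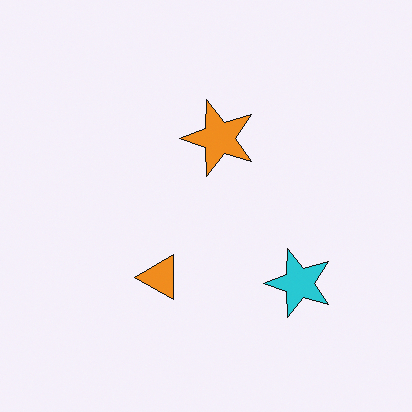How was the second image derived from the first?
The transformation is: transposed (reflected across the top-left ↔ bottom-right diagonal).

Shapes have swapped their row and column positions — what was in the top-right is now in the bottom-left — a diagonal reflection.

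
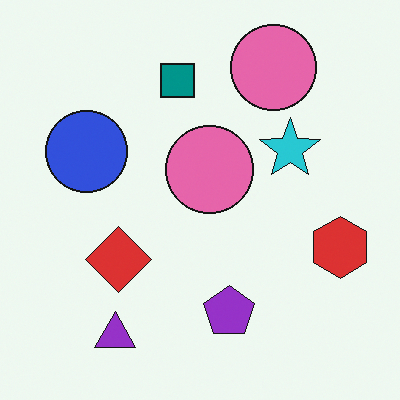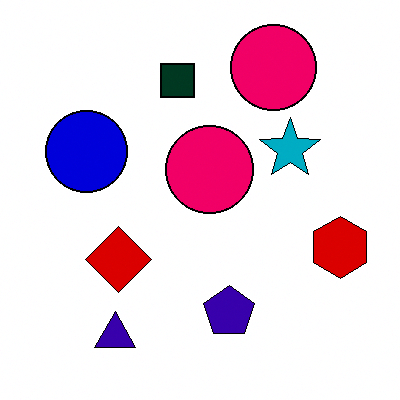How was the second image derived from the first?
It was given much higher contrast.

Tones are pushed away from mid-grey across the whole image — a global contrast change.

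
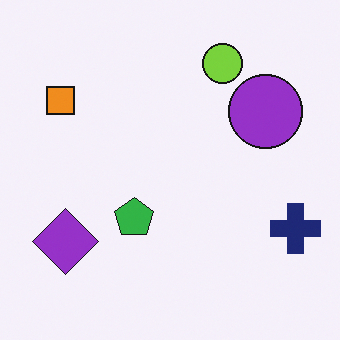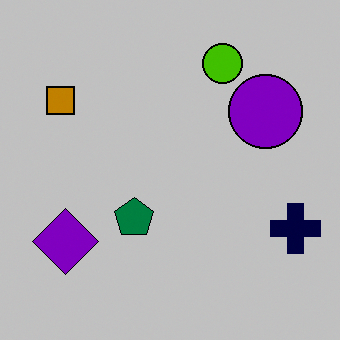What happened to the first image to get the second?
The image was heavily posterized to just a handful of flat colors.

Each flat color has snapped to a coarser quantized level — most visibly, the near-white background has dropped to a flat grey.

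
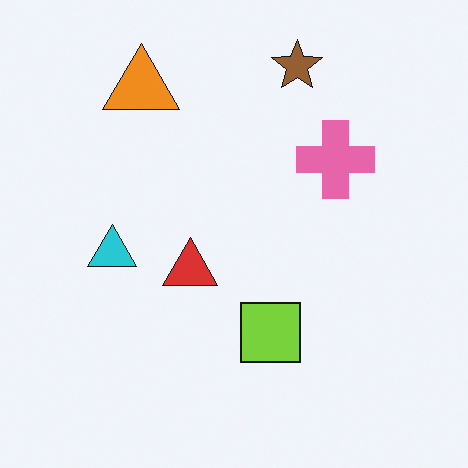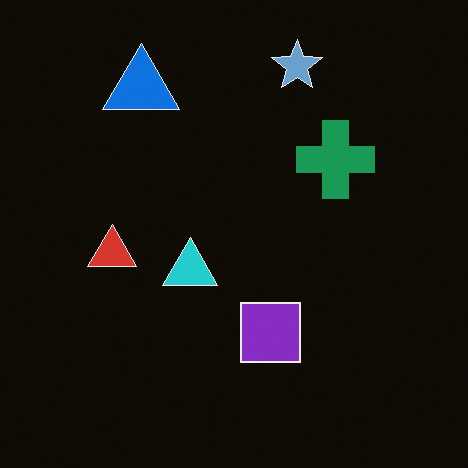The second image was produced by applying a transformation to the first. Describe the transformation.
The transformation is: color-inverted (negative).

The light background has become dark and every shape's color is its complement — a photographic negative.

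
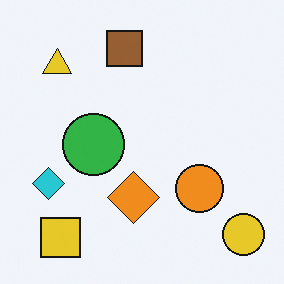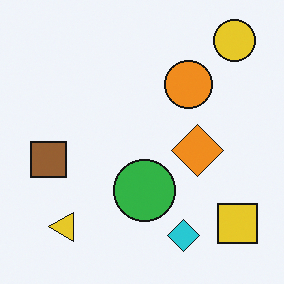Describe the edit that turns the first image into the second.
It was rotated 90° counter-clockwise.

The yellow circle sits in the bottom-right of the first image and the top-right of the second — consistent with a whole-image 90° counter-clockwise rotation.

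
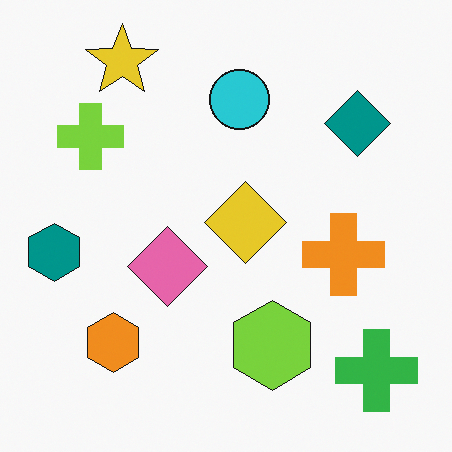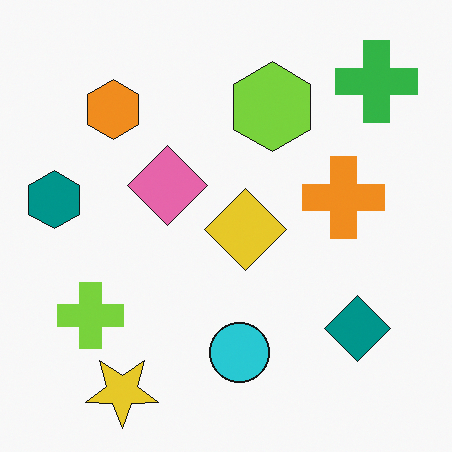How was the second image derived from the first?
It was flipped vertically (top ↔ bottom).

The yellow star is in the top-left of the first image and the bottom-left of the second — shapes on opposite sides of the horizontal midline have swapped in a mirror flip.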